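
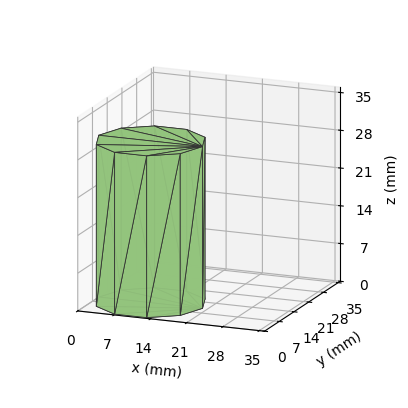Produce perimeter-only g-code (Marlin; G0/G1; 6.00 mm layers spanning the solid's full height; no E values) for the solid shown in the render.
Reading the render: the shape is a regular 10-sided prism (a cylinder approximated with 10 flat sides), circumscribed radius ≈ 10 mm, height ≈ 30 mm (dimensions read to the nearest mm from the axis ticks). For the g-code, the solid's height is divided into equal slices at the stated Δz and each level perimeter traced with G1 moves after a G0 lift.

; perimeter-only toolpath
G21 ; units = mm
G90 ; absolute positioning
G28 ; home
; layer 1
G0 Z6.00
G0 X20.00 Y10.00
G1 X18.09 Y15.88
G1 X13.09 Y19.51
G1 X6.91 Y19.51
G1 X1.91 Y15.88
G1 X0.00 Y10.00
G1 X1.91 Y4.12
G1 X6.91 Y0.49
G1 X13.09 Y0.49
G1 X18.09 Y4.12
G1 X20.00 Y10.00
; layer 2
G0 Z12.00
G0 X20.00 Y10.00
G1 X18.09 Y15.88
G1 X13.09 Y19.51
G1 X6.91 Y19.51
G1 X1.91 Y15.88
G1 X0.00 Y10.00
G1 X1.91 Y4.12
G1 X6.91 Y0.49
G1 X13.09 Y0.49
G1 X18.09 Y4.12
G1 X20.00 Y10.00
; layer 3
G0 Z18.00
G0 X20.00 Y10.00
G1 X18.09 Y15.88
G1 X13.09 Y19.51
G1 X6.91 Y19.51
G1 X1.91 Y15.88
G1 X0.00 Y10.00
G1 X1.91 Y4.12
G1 X6.91 Y0.49
G1 X13.09 Y0.49
G1 X18.09 Y4.12
G1 X20.00 Y10.00
; layer 4
G0 Z24.00
G0 X20.00 Y10.00
G1 X18.09 Y15.88
G1 X13.09 Y19.51
G1 X6.91 Y19.51
G1 X1.91 Y15.88
G1 X0.00 Y10.00
G1 X1.91 Y4.12
G1 X6.91 Y0.49
G1 X13.09 Y0.49
G1 X18.09 Y4.12
G1 X20.00 Y10.00
; layer 5
G0 Z30.00
G0 X20.00 Y10.00
G1 X18.09 Y15.88
G1 X13.09 Y19.51
G1 X6.91 Y19.51
G1 X1.91 Y15.88
G1 X0.00 Y10.00
G1 X1.91 Y4.12
G1 X6.91 Y0.49
G1 X13.09 Y0.49
G1 X18.09 Y4.12
G1 X20.00 Y10.00
M2 ; end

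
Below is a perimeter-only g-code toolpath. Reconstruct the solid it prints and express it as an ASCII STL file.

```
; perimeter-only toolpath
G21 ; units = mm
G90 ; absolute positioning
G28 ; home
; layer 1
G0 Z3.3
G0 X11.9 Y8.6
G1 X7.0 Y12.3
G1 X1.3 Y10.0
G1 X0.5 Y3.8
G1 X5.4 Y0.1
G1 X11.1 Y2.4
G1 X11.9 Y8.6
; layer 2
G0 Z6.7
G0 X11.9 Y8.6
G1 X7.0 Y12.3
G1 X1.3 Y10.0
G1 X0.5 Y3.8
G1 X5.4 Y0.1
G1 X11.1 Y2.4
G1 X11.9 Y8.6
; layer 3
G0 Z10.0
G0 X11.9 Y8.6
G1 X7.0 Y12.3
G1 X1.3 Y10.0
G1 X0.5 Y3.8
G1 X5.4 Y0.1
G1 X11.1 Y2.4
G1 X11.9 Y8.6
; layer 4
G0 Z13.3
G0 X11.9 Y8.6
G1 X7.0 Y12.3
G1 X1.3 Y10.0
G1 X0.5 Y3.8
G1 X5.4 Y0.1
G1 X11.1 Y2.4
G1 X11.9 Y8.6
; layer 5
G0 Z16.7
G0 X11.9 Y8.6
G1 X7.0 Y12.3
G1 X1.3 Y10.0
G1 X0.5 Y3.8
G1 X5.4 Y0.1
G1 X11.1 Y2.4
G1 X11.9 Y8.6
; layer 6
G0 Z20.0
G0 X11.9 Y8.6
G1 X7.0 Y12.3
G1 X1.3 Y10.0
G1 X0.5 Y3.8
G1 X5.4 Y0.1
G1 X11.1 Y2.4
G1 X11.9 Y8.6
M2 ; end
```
solid part
  facet normal 0.0000 0.0000 -1.0000
    outer loop
      vertex 1.3 10.0 0.0
      vertex 7.0 12.3 0.0
      vertex 11.9 8.6 0.0
    endloop
  endfacet
  facet normal 0.0000 0.0000 -1.0000
    outer loop
      vertex 0.5 3.8 0.0
      vertex 1.3 10.0 0.0
      vertex 11.9 8.6 0.0
    endloop
  endfacet
  facet normal 0.0000 0.0000 -1.0000
    outer loop
      vertex 5.4 0.1 0.0
      vertex 0.5 3.8 0.0
      vertex 11.9 8.6 0.0
    endloop
  endfacet
  facet normal 0.0000 0.0000 -1.0000
    outer loop
      vertex 11.1 2.4 0.0
      vertex 5.4 0.1 0.0
      vertex 11.9 8.6 0.0
    endloop
  endfacet
  facet normal 0.0000 0.0000 1.0000
    outer loop
      vertex 11.9 8.6 20.0
      vertex 7.0 12.3 20.0
      vertex 1.3 10.0 20.0
    endloop
  endfacet
  facet normal 0.0000 0.0000 1.0000
    outer loop
      vertex 11.9 8.6 20.0
      vertex 1.3 10.0 20.0
      vertex 0.5 3.8 20.0
    endloop
  endfacet
  facet normal 0.0000 0.0000 1.0000
    outer loop
      vertex 11.9 8.6 20.0
      vertex 0.5 3.8 20.0
      vertex 5.4 0.1 20.0
    endloop
  endfacet
  facet normal 0.0000 0.0000 1.0000
    outer loop
      vertex 11.9 8.6 20.0
      vertex 5.4 0.1 20.0
      vertex 11.1 2.4 20.0
    endloop
  endfacet
  facet normal 0.6026 0.7980 0.0000
    outer loop
      vertex 11.9 8.6 0.0
      vertex 7.0 12.3 0.0
      vertex 7.0 12.3 20.0
    endloop
  endfacet
  facet normal 0.6026 0.7980 0.0000
    outer loop
      vertex 11.9 8.6 0.0
      vertex 7.0 12.3 20.0
      vertex 11.9 8.6 20.0
    endloop
  endfacet
  facet normal -0.3742 0.9274 0.0000
    outer loop
      vertex 7.0 12.3 0.0
      vertex 1.3 10.0 0.0
      vertex 1.3 10.0 20.0
    endloop
  endfacet
  facet normal -0.3742 0.9274 0.0000
    outer loop
      vertex 7.0 12.3 0.0
      vertex 1.3 10.0 20.0
      vertex 7.0 12.3 20.0
    endloop
  endfacet
  facet normal -0.9918 0.1280 0.0000
    outer loop
      vertex 1.3 10.0 0.0
      vertex 0.5 3.8 0.0
      vertex 0.5 3.8 20.0
    endloop
  endfacet
  facet normal -0.9918 0.1280 0.0000
    outer loop
      vertex 1.3 10.0 0.0
      vertex 0.5 3.8 20.0
      vertex 1.3 10.0 20.0
    endloop
  endfacet
  facet normal -0.6026 -0.7980 0.0000
    outer loop
      vertex 0.5 3.8 0.0
      vertex 5.4 0.1 0.0
      vertex 5.4 0.1 20.0
    endloop
  endfacet
  facet normal -0.6026 -0.7980 0.0000
    outer loop
      vertex 0.5 3.8 0.0
      vertex 5.4 0.1 20.0
      vertex 0.5 3.8 20.0
    endloop
  endfacet
  facet normal 0.3742 -0.9274 0.0000
    outer loop
      vertex 5.4 0.1 0.0
      vertex 11.1 2.4 0.0
      vertex 11.1 2.4 20.0
    endloop
  endfacet
  facet normal 0.3742 -0.9274 0.0000
    outer loop
      vertex 5.4 0.1 0.0
      vertex 11.1 2.4 20.0
      vertex 5.4 0.1 20.0
    endloop
  endfacet
  facet normal 0.9918 -0.1280 0.0000
    outer loop
      vertex 11.1 2.4 0.0
      vertex 11.9 8.6 0.0
      vertex 11.9 8.6 20.0
    endloop
  endfacet
  facet normal 0.9918 -0.1280 0.0000
    outer loop
      vertex 11.1 2.4 0.0
      vertex 11.9 8.6 20.0
      vertex 11.1 2.4 20.0
    endloop
  endfacet
endsolid part

The G0 Z moves step by Δz≈3.3 mm. Every layer's G1 loop is the same polygon, so the solid is a straight extrusion of it from z=0 to z≈20. Closing with flat bottom and top caps and triangulating gives 20 facets — a regular 6-sided prism (a cylinder approximated with 6 flat sides), circumscribed radius ≈ 6.2 mm, height ≈ 20 mm.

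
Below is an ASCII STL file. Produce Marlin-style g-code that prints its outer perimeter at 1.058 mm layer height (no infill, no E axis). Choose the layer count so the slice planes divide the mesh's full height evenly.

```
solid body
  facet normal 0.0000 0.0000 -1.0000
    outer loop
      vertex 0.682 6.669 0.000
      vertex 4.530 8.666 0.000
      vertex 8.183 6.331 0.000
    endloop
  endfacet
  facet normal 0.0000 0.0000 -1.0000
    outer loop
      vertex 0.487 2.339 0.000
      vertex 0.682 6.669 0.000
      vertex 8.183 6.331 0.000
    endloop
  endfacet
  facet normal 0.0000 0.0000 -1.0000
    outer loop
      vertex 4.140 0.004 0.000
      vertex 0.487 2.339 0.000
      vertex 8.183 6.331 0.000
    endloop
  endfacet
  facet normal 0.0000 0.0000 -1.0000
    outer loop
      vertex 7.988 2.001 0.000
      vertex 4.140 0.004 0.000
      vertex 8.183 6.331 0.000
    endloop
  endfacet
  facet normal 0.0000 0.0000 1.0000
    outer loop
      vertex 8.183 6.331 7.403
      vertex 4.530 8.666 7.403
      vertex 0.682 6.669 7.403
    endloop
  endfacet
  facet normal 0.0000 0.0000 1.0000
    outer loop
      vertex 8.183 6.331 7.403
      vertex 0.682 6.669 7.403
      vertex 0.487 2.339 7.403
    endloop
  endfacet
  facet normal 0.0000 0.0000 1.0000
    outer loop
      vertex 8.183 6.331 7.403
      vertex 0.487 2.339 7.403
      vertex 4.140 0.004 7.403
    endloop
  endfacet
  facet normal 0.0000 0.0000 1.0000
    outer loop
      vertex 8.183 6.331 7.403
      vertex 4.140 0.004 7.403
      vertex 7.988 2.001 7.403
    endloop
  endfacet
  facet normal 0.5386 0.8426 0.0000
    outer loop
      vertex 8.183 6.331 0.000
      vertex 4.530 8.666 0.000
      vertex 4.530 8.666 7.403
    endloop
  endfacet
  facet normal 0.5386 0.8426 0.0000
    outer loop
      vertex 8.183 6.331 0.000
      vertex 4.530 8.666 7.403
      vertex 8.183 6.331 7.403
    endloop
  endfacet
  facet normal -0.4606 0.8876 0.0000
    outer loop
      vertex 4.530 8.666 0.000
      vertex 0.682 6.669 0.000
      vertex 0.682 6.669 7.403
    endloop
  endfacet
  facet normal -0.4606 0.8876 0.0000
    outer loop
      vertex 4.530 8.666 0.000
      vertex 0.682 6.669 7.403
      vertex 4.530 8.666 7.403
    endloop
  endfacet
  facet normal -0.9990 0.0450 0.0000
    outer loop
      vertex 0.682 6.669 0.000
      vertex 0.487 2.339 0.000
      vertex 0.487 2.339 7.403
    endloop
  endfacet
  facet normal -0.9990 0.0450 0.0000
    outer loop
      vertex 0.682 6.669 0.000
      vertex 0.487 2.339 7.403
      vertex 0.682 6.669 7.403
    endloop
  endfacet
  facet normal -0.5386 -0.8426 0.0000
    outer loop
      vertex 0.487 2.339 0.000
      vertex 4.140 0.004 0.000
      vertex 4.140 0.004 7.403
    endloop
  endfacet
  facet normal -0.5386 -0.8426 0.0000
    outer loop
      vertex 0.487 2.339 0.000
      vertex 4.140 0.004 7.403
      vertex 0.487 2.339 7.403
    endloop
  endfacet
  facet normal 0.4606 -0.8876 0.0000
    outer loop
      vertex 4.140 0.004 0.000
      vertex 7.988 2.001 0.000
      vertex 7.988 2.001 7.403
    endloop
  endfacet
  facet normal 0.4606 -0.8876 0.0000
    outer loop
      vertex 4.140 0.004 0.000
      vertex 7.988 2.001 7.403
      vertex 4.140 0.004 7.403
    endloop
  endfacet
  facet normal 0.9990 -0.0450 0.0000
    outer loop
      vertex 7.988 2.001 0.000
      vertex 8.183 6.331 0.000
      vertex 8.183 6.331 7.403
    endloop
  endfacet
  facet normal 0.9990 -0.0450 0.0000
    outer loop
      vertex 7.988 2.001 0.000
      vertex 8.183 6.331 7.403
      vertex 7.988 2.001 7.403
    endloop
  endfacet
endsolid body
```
; perimeter-only toolpath
G21 ; units = mm
G90 ; absolute positioning
G28 ; home
; layer 1
G0 Z1.058
G0 X8.183 Y6.331
G1 X4.530 Y8.666
G1 X0.682 Y6.669
G1 X0.487 Y2.339
G1 X4.140 Y0.004
G1 X7.988 Y2.001
G1 X8.183 Y6.331
; layer 2
G0 Z2.115
G0 X8.183 Y6.331
G1 X4.530 Y8.666
G1 X0.682 Y6.669
G1 X0.487 Y2.339
G1 X4.140 Y0.004
G1 X7.988 Y2.001
G1 X8.183 Y6.331
; layer 3
G0 Z3.173
G0 X8.183 Y6.331
G1 X4.530 Y8.666
G1 X0.682 Y6.669
G1 X0.487 Y2.339
G1 X4.140 Y0.004
G1 X7.988 Y2.001
G1 X8.183 Y6.331
; layer 4
G0 Z4.230
G0 X8.183 Y6.331
G1 X4.530 Y8.666
G1 X0.682 Y6.669
G1 X0.487 Y2.339
G1 X4.140 Y0.004
G1 X7.988 Y2.001
G1 X8.183 Y6.331
; layer 5
G0 Z5.288
G0 X8.183 Y6.331
G1 X4.530 Y8.666
G1 X0.682 Y6.669
G1 X0.487 Y2.339
G1 X4.140 Y0.004
G1 X7.988 Y2.001
G1 X8.183 Y6.331
; layer 6
G0 Z6.345
G0 X8.183 Y6.331
G1 X4.530 Y8.666
G1 X0.682 Y6.669
G1 X0.487 Y2.339
G1 X4.140 Y0.004
G1 X7.988 Y2.001
G1 X8.183 Y6.331
; layer 7
G0 Z7.403
G0 X8.183 Y6.331
G1 X4.530 Y8.666
G1 X0.682 Y6.669
G1 X0.487 Y2.339
G1 X4.140 Y0.004
G1 X7.988 Y2.001
G1 X8.183 Y6.331
M2 ; end

The solid is a regular 6-sided prism (a cylinder approximated with 6 flat sides), circumscribed radius ≈ 4.33 mm, height ≈ 7.4 mm. Slicing at Δz = 1.058 mm — 7 equal slices spanning the solid's height, so layer i sits at z = i·h/7 — gives 7 non-empty perimeters. Each is a 6-segment closed polygon; G0 lifts to the layer z and rapids to the start vertex, then G1 traces the edges.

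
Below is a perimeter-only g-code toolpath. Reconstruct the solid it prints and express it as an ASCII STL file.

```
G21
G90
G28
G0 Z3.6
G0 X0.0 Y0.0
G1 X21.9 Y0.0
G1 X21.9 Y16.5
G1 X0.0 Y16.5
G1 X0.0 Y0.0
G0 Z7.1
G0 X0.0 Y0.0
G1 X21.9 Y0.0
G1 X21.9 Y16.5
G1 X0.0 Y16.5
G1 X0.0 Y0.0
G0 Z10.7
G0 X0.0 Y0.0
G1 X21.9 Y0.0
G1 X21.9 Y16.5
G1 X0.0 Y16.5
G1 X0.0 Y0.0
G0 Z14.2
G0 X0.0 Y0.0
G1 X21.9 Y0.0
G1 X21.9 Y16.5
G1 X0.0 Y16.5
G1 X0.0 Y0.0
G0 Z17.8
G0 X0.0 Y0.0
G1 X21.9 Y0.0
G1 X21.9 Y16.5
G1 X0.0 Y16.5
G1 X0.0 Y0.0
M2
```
solid part
  facet normal 0.0000 0.0000 -1.0000
    outer loop
      vertex 21.9 16.5 0.0
      vertex 21.9 0.0 0.0
      vertex 0.0 0.0 0.0
    endloop
  endfacet
  facet normal 0.0000 0.0000 -1.0000
    outer loop
      vertex 0.0 16.5 0.0
      vertex 21.9 16.5 0.0
      vertex 0.0 0.0 0.0
    endloop
  endfacet
  facet normal 0.0000 0.0000 1.0000
    outer loop
      vertex 0.0 0.0 17.8
      vertex 21.9 0.0 17.8
      vertex 21.9 16.5 17.8
    endloop
  endfacet
  facet normal 0.0000 0.0000 1.0000
    outer loop
      vertex 0.0 0.0 17.8
      vertex 21.9 16.5 17.8
      vertex 0.0 16.5 17.8
    endloop
  endfacet
  facet normal 0.0000 -1.0000 0.0000
    outer loop
      vertex 0.0 0.0 0.0
      vertex 21.9 0.0 0.0
      vertex 21.9 0.0 17.8
    endloop
  endfacet
  facet normal 0.0000 -1.0000 0.0000
    outer loop
      vertex 0.0 0.0 0.0
      vertex 21.9 0.0 17.8
      vertex 0.0 0.0 17.8
    endloop
  endfacet
  facet normal 0.0000 1.0000 0.0000
    outer loop
      vertex 21.9 16.5 17.8
      vertex 21.9 16.5 0.0
      vertex 0.0 16.5 0.0
    endloop
  endfacet
  facet normal 0.0000 1.0000 0.0000
    outer loop
      vertex 0.0 16.5 17.8
      vertex 21.9 16.5 17.8
      vertex 0.0 16.5 0.0
    endloop
  endfacet
  facet normal -1.0000 0.0000 0.0000
    outer loop
      vertex 0.0 16.5 17.8
      vertex 0.0 16.5 0.0
      vertex 0.0 0.0 0.0
    endloop
  endfacet
  facet normal -1.0000 0.0000 0.0000
    outer loop
      vertex 0.0 0.0 17.8
      vertex 0.0 16.5 17.8
      vertex 0.0 0.0 0.0
    endloop
  endfacet
  facet normal 1.0000 0.0000 0.0000
    outer loop
      vertex 21.9 0.0 0.0
      vertex 21.9 16.5 0.0
      vertex 21.9 16.5 17.8
    endloop
  endfacet
  facet normal 1.0000 0.0000 0.0000
    outer loop
      vertex 21.9 0.0 0.0
      vertex 21.9 16.5 17.8
      vertex 21.9 0.0 17.8
    endloop
  endfacet
endsolid part

The G0 Z moves step by Δz≈3.6 mm. Every layer's G1 loop is the same polygon, so the solid is a straight extrusion of it from z=0 to z≈17.8. Closing with flat bottom and top caps and triangulating gives 12 facets — a rectangular box, roughly 21.9 × 16.5 mm footprint and 17.8 mm tall.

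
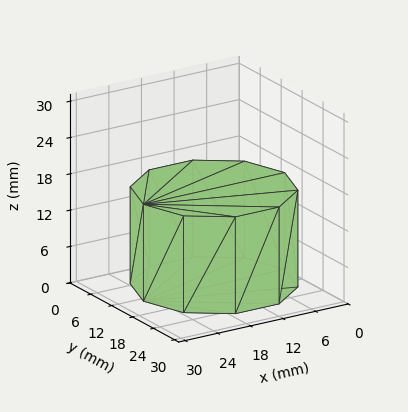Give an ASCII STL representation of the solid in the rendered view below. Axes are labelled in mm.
Reading the render: the shape is a regular 10-sided prism (a cylinder approximated with 10 flat sides), circumscribed radius ≈ 13 mm, height ≈ 16 mm (dimensions read to the nearest mm from the axis ticks). For the STL, each face is triangulated and given an outward normal.

solid part
  facet normal 0.0000 0.0000 -1.0000
    outer loop
      vertex 17.02 25.36 0.00
      vertex 23.52 20.64 0.00
      vertex 26.00 13.00 0.00
    endloop
  endfacet
  facet normal 0.0000 0.0000 -1.0000
    outer loop
      vertex 8.98 25.36 0.00
      vertex 17.02 25.36 0.00
      vertex 26.00 13.00 0.00
    endloop
  endfacet
  facet normal 0.0000 0.0000 -1.0000
    outer loop
      vertex 2.48 20.64 0.00
      vertex 8.98 25.36 0.00
      vertex 26.00 13.00 0.00
    endloop
  endfacet
  facet normal 0.0000 0.0000 -1.0000
    outer loop
      vertex 0.00 13.00 0.00
      vertex 2.48 20.64 0.00
      vertex 26.00 13.00 0.00
    endloop
  endfacet
  facet normal 0.0000 0.0000 -1.0000
    outer loop
      vertex 2.48 5.36 0.00
      vertex 0.00 13.00 0.00
      vertex 26.00 13.00 0.00
    endloop
  endfacet
  facet normal 0.0000 0.0000 -1.0000
    outer loop
      vertex 8.98 0.64 0.00
      vertex 2.48 5.36 0.00
      vertex 26.00 13.00 0.00
    endloop
  endfacet
  facet normal 0.0000 0.0000 -1.0000
    outer loop
      vertex 17.02 0.64 0.00
      vertex 8.98 0.64 0.00
      vertex 26.00 13.00 0.00
    endloop
  endfacet
  facet normal 0.0000 0.0000 -1.0000
    outer loop
      vertex 23.52 5.36 0.00
      vertex 17.02 0.64 0.00
      vertex 26.00 13.00 0.00
    endloop
  endfacet
  facet normal 0.0000 0.0000 1.0000
    outer loop
      vertex 26.00 13.00 16.00
      vertex 23.52 20.64 16.00
      vertex 17.02 25.36 16.00
    endloop
  endfacet
  facet normal 0.0000 0.0000 1.0000
    outer loop
      vertex 26.00 13.00 16.00
      vertex 17.02 25.36 16.00
      vertex 8.98 25.36 16.00
    endloop
  endfacet
  facet normal 0.0000 0.0000 1.0000
    outer loop
      vertex 26.00 13.00 16.00
      vertex 8.98 25.36 16.00
      vertex 2.48 20.64 16.00
    endloop
  endfacet
  facet normal 0.0000 0.0000 1.0000
    outer loop
      vertex 26.00 13.00 16.00
      vertex 2.48 20.64 16.00
      vertex 0.00 13.00 16.00
    endloop
  endfacet
  facet normal 0.0000 0.0000 1.0000
    outer loop
      vertex 26.00 13.00 16.00
      vertex 0.00 13.00 16.00
      vertex 2.48 5.36 16.00
    endloop
  endfacet
  facet normal 0.0000 0.0000 1.0000
    outer loop
      vertex 26.00 13.00 16.00
      vertex 2.48 5.36 16.00
      vertex 8.98 0.64 16.00
    endloop
  endfacet
  facet normal 0.0000 0.0000 1.0000
    outer loop
      vertex 26.00 13.00 16.00
      vertex 8.98 0.64 16.00
      vertex 17.02 0.64 16.00
    endloop
  endfacet
  facet normal 0.0000 0.0000 1.0000
    outer loop
      vertex 26.00 13.00 16.00
      vertex 17.02 0.64 16.00
      vertex 23.52 5.36 16.00
    endloop
  endfacet
  facet normal 0.9511 0.3087 0.0000
    outer loop
      vertex 26.00 13.00 0.00
      vertex 23.52 20.64 0.00
      vertex 23.52 20.64 16.00
    endloop
  endfacet
  facet normal 0.9511 0.3087 0.0000
    outer loop
      vertex 26.00 13.00 0.00
      vertex 23.52 20.64 16.00
      vertex 26.00 13.00 16.00
    endloop
  endfacet
  facet normal 0.5876 0.8092 0.0000
    outer loop
      vertex 23.52 20.64 0.00
      vertex 17.02 25.36 0.00
      vertex 17.02 25.36 16.00
    endloop
  endfacet
  facet normal 0.5876 0.8092 0.0000
    outer loop
      vertex 23.52 20.64 0.00
      vertex 17.02 25.36 16.00
      vertex 23.52 20.64 16.00
    endloop
  endfacet
  facet normal 0.0000 1.0000 0.0000
    outer loop
      vertex 17.02 25.36 0.00
      vertex 8.98 25.36 0.00
      vertex 8.98 25.36 16.00
    endloop
  endfacet
  facet normal 0.0000 1.0000 0.0000
    outer loop
      vertex 17.02 25.36 0.00
      vertex 8.98 25.36 16.00
      vertex 17.02 25.36 16.00
    endloop
  endfacet
  facet normal -0.5876 0.8092 0.0000
    outer loop
      vertex 8.98 25.36 0.00
      vertex 2.48 20.64 0.00
      vertex 2.48 20.64 16.00
    endloop
  endfacet
  facet normal -0.5876 0.8092 0.0000
    outer loop
      vertex 8.98 25.36 0.00
      vertex 2.48 20.64 16.00
      vertex 8.98 25.36 16.00
    endloop
  endfacet
  facet normal -0.9511 0.3087 0.0000
    outer loop
      vertex 2.48 20.64 0.00
      vertex 0.00 13.00 0.00
      vertex 0.00 13.00 16.00
    endloop
  endfacet
  facet normal -0.9511 0.3087 0.0000
    outer loop
      vertex 2.48 20.64 0.00
      vertex 0.00 13.00 16.00
      vertex 2.48 20.64 16.00
    endloop
  endfacet
  facet normal -0.9511 -0.3087 0.0000
    outer loop
      vertex 0.00 13.00 0.00
      vertex 2.48 5.36 0.00
      vertex 2.48 5.36 16.00
    endloop
  endfacet
  facet normal -0.9511 -0.3087 0.0000
    outer loop
      vertex 0.00 13.00 0.00
      vertex 2.48 5.36 16.00
      vertex 0.00 13.00 16.00
    endloop
  endfacet
  facet normal -0.5876 -0.8092 0.0000
    outer loop
      vertex 2.48 5.36 0.00
      vertex 8.98 0.64 0.00
      vertex 8.98 0.64 16.00
    endloop
  endfacet
  facet normal -0.5876 -0.8092 0.0000
    outer loop
      vertex 2.48 5.36 0.00
      vertex 8.98 0.64 16.00
      vertex 2.48 5.36 16.00
    endloop
  endfacet
  facet normal 0.0000 -1.0000 0.0000
    outer loop
      vertex 8.98 0.64 0.00
      vertex 17.02 0.64 0.00
      vertex 17.02 0.64 16.00
    endloop
  endfacet
  facet normal 0.0000 -1.0000 0.0000
    outer loop
      vertex 8.98 0.64 0.00
      vertex 17.02 0.64 16.00
      vertex 8.98 0.64 16.00
    endloop
  endfacet
  facet normal 0.5876 -0.8092 0.0000
    outer loop
      vertex 17.02 0.64 0.00
      vertex 23.52 5.36 0.00
      vertex 23.52 5.36 16.00
    endloop
  endfacet
  facet normal 0.5876 -0.8092 0.0000
    outer loop
      vertex 17.02 0.64 0.00
      vertex 23.52 5.36 16.00
      vertex 17.02 0.64 16.00
    endloop
  endfacet
  facet normal 0.9511 -0.3087 0.0000
    outer loop
      vertex 23.52 5.36 0.00
      vertex 26.00 13.00 0.00
      vertex 26.00 13.00 16.00
    endloop
  endfacet
  facet normal 0.9511 -0.3087 0.0000
    outer loop
      vertex 23.52 5.36 0.00
      vertex 26.00 13.00 16.00
      vertex 23.52 5.36 16.00
    endloop
  endfacet
endsolid part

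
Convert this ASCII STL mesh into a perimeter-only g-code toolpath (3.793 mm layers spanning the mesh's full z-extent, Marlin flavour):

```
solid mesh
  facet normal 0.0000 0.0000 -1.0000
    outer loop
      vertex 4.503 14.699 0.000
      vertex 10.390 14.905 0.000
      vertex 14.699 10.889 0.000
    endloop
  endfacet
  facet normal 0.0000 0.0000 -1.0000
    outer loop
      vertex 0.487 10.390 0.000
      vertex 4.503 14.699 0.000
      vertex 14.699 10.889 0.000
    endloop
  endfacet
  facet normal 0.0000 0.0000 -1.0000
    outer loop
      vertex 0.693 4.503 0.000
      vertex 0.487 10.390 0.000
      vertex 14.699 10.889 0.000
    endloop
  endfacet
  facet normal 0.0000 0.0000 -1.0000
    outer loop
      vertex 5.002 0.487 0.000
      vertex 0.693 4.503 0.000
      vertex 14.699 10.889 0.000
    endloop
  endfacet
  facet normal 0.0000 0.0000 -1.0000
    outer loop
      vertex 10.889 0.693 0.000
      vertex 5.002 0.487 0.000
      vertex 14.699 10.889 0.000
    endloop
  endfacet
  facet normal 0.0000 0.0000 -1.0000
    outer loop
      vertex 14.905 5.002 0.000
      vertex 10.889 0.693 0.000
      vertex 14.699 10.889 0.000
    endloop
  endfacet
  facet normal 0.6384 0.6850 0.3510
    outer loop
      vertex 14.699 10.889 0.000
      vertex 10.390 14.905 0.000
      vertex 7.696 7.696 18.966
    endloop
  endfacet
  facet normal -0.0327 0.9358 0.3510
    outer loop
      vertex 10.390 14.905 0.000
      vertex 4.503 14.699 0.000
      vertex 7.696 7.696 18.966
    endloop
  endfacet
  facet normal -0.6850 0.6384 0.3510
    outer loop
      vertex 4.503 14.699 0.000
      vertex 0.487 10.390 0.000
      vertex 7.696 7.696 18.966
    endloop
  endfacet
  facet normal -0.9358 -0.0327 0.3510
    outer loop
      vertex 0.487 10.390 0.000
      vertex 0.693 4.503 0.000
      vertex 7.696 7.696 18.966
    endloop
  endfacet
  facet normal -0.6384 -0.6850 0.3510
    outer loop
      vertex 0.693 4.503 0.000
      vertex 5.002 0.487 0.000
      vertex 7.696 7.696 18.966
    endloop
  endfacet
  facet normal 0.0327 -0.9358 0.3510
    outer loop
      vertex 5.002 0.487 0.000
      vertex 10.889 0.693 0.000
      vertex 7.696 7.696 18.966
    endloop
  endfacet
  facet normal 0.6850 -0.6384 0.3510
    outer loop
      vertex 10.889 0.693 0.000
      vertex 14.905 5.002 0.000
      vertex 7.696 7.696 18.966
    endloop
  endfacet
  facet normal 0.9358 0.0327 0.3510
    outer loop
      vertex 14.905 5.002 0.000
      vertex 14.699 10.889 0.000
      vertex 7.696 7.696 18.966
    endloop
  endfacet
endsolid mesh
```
; perimeter-only toolpath
G21 ; units = mm
G90 ; absolute positioning
G28 ; home
; layer 1
G0 Z3.793
G0 X13.298 Y10.250
G1 X9.851 Y13.463
G1 X5.142 Y13.298
G1 X1.929 Y9.851
G1 X2.094 Y5.142
G1 X5.541 Y1.929
G1 X10.250 Y2.094
G1 X13.463 Y5.541
G1 X13.298 Y10.250
; layer 2
G0 Z7.586
G0 X11.898 Y9.612
G1 X9.312 Y12.021
G1 X5.780 Y11.898
G1 X3.371 Y9.312
G1 X3.494 Y5.780
G1 X6.080 Y3.371
G1 X9.612 Y3.494
G1 X12.021 Y6.080
G1 X11.898 Y9.612
; layer 3
G0 Z11.380
G0 X10.497 Y8.973
G1 X8.774 Y10.580
G1 X6.419 Y10.497
G1 X4.812 Y8.774
G1 X4.895 Y6.419
G1 X6.618 Y4.812
G1 X8.973 Y4.895
G1 X10.580 Y6.618
G1 X10.497 Y8.973
; layer 4
G0 Z15.173
G0 X9.097 Y8.335
G1 X8.235 Y9.138
G1 X7.057 Y9.097
G1 X6.254 Y8.235
G1 X6.295 Y7.057
G1 X7.157 Y6.254
G1 X8.335 Y6.295
G1 X9.138 Y7.157
G1 X9.097 Y8.335
M2 ; end

The solid is a regular 8-sided pyramid, base circumscribed radius ≈ 7.7 mm, apex at z ≈ 19 mm. Slicing at Δz = 3.793 mm — 5 equal slices spanning the solid's height, so layer i sits at z = i·h/5 — gives 4 non-empty perimeters. Each is a 8-segment closed polygon; G0 lifts to the layer z and rapids to the start vertex, then G1 traces the edges. The cross-section shrinks linearly with z (the slice at the apex is degenerate and omitted).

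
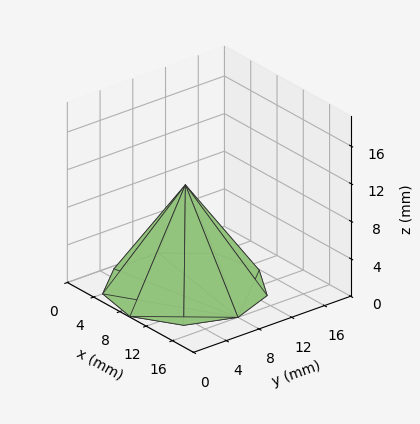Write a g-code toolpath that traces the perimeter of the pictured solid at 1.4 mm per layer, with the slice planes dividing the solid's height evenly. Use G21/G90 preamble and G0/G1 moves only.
Reading the render: the shape is a regular 9-sided pyramid, base circumscribed radius ≈ 8 mm, apex at z ≈ 11 mm (dimensions read to the nearest mm from the axis ticks). For the g-code, the solid's height is divided into equal slices at the stated Δz and each level perimeter traced with G1 moves after a G0 lift.

; perimeter-only toolpath
G21 ; units = mm
G90 ; absolute positioning
G28 ; home
; layer 1
G0 Z1.4
G0 X15.0 Y8.0
G1 X13.3 Y12.5
G1 X9.2 Y14.9
G1 X4.5 Y14.0
G1 X1.4 Y10.4
G1 X1.4 Y5.6
G1 X4.5 Y2.0
G1 X9.2 Y1.1
G1 X13.3 Y3.5
G1 X15.0 Y8.0
; layer 2
G0 Z2.8
G0 X14.0 Y8.0
G1 X12.6 Y11.8
G1 X9.1 Y13.9
G1 X5.0 Y13.2
G1 X2.4 Y10.0
G1 X2.4 Y6.0
G1 X5.0 Y2.8
G1 X9.1 Y2.1
G1 X12.6 Y4.2
G1 X14.0 Y8.0
; layer 3
G0 Z4.1
G0 X13.0 Y8.0
G1 X11.8 Y11.2
G1 X8.9 Y12.9
G1 X5.5 Y12.3
G1 X3.3 Y9.7
G1 X3.3 Y6.3
G1 X5.5 Y3.7
G1 X8.9 Y3.1
G1 X11.8 Y4.8
G1 X13.0 Y8.0
; layer 4
G0 Z5.5
G0 X12.0 Y8.0
G1 X11.1 Y10.6
G1 X8.7 Y11.9
G1 X6.0 Y11.4
G1 X4.2 Y9.3
G1 X4.2 Y6.7
G1 X6.0 Y4.5
G1 X8.7 Y4.0
G1 X11.1 Y5.5
G1 X12.0 Y8.0
; layer 5
G0 Z6.9
G0 X11.0 Y8.0
G1 X10.3 Y9.9
G1 X8.5 Y11.0
G1 X6.5 Y10.6
G1 X5.2 Y9.0
G1 X5.2 Y7.0
G1 X6.5 Y5.4
G1 X8.5 Y5.0
G1 X10.3 Y6.1
G1 X11.0 Y8.0
; layer 6
G0 Z8.2
G0 X10.0 Y8.0
G1 X9.5 Y9.3
G1 X8.3 Y10.0
G1 X7.0 Y9.7
G1 X6.1 Y8.7
G1 X6.1 Y7.3
G1 X7.0 Y6.3
G1 X8.3 Y6.0
G1 X9.5 Y6.7
G1 X10.0 Y8.0
; layer 7
G0 Z9.6
G0 X9.0 Y8.0
G1 X8.8 Y8.6
G1 X8.2 Y9.0
G1 X7.5 Y8.9
G1 X7.1 Y8.3
G1 X7.1 Y7.7
G1 X7.5 Y7.1
G1 X8.2 Y7.0
G1 X8.8 Y7.4
G1 X9.0 Y8.0
M2 ; end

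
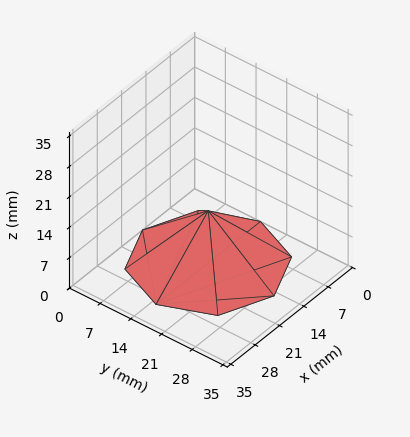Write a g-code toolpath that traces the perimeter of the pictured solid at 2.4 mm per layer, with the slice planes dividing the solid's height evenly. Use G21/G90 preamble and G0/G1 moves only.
Reading the render: the shape is a regular 8-sided pyramid, base circumscribed radius ≈ 15 mm, apex at z ≈ 12 mm (dimensions read to the nearest mm from the axis ticks). For the g-code, the solid's height is divided into equal slices at the stated Δz and each level perimeter traced with G1 moves after a G0 lift.

; perimeter-only toolpath
G21 ; units = mm
G90 ; absolute positioning
G28 ; home
; layer 1
G0 Z2.4
G0 X27.0 Y15.0
G1 X23.5 Y23.5
G1 X15.0 Y27.0
G1 X6.5 Y23.5
G1 X3.0 Y15.0
G1 X6.5 Y6.5
G1 X15.0 Y3.0
G1 X23.5 Y6.5
G1 X27.0 Y15.0
; layer 2
G0 Z4.8
G0 X24.0 Y15.0
G1 X21.4 Y21.4
G1 X15.0 Y24.0
G1 X8.6 Y21.4
G1 X6.0 Y15.0
G1 X8.6 Y8.6
G1 X15.0 Y6.0
G1 X21.4 Y8.6
G1 X24.0 Y15.0
; layer 3
G0 Z7.2
G0 X21.0 Y15.0
G1 X19.2 Y19.2
G1 X15.0 Y21.0
G1 X10.8 Y19.2
G1 X9.0 Y15.0
G1 X10.8 Y10.8
G1 X15.0 Y9.0
G1 X19.2 Y10.8
G1 X21.0 Y15.0
; layer 4
G0 Z9.6
G0 X18.0 Y15.0
G1 X17.1 Y17.1
G1 X15.0 Y18.0
G1 X12.9 Y17.1
G1 X12.0 Y15.0
G1 X12.9 Y12.9
G1 X15.0 Y12.0
G1 X17.1 Y12.9
G1 X18.0 Y15.0
M2 ; end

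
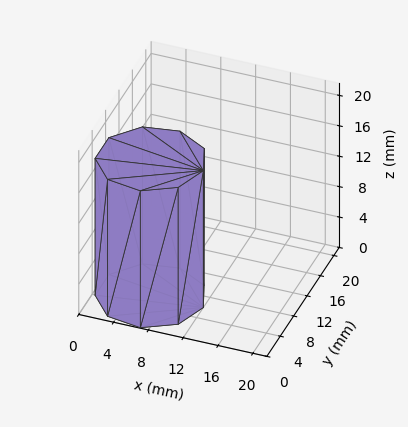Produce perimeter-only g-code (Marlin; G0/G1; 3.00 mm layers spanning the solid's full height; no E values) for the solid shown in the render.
Reading the render: the shape is a regular 9-sided prism (a cylinder approximated with 9 flat sides), circumscribed radius ≈ 6 mm, height ≈ 18 mm (dimensions read to the nearest mm from the axis ticks). For the g-code, the solid's height is divided into equal slices at the stated Δz and each level perimeter traced with G1 moves after a G0 lift.

; perimeter-only toolpath
G21 ; units = mm
G90 ; absolute positioning
G28 ; home
; layer 1
G0 Z3.00
G0 X12.00 Y6.00
G1 X10.60 Y9.86
G1 X7.04 Y11.91
G1 X3.00 Y11.20
G1 X0.36 Y8.05
G1 X0.36 Y3.95
G1 X3.00 Y0.80
G1 X7.04 Y0.09
G1 X10.60 Y2.14
G1 X12.00 Y6.00
; layer 2
G0 Z6.00
G0 X12.00 Y6.00
G1 X10.60 Y9.86
G1 X7.04 Y11.91
G1 X3.00 Y11.20
G1 X0.36 Y8.05
G1 X0.36 Y3.95
G1 X3.00 Y0.80
G1 X7.04 Y0.09
G1 X10.60 Y2.14
G1 X12.00 Y6.00
; layer 3
G0 Z9.00
G0 X12.00 Y6.00
G1 X10.60 Y9.86
G1 X7.04 Y11.91
G1 X3.00 Y11.20
G1 X0.36 Y8.05
G1 X0.36 Y3.95
G1 X3.00 Y0.80
G1 X7.04 Y0.09
G1 X10.60 Y2.14
G1 X12.00 Y6.00
; layer 4
G0 Z12.00
G0 X12.00 Y6.00
G1 X10.60 Y9.86
G1 X7.04 Y11.91
G1 X3.00 Y11.20
G1 X0.36 Y8.05
G1 X0.36 Y3.95
G1 X3.00 Y0.80
G1 X7.04 Y0.09
G1 X10.60 Y2.14
G1 X12.00 Y6.00
; layer 5
G0 Z15.00
G0 X12.00 Y6.00
G1 X10.60 Y9.86
G1 X7.04 Y11.91
G1 X3.00 Y11.20
G1 X0.36 Y8.05
G1 X0.36 Y3.95
G1 X3.00 Y0.80
G1 X7.04 Y0.09
G1 X10.60 Y2.14
G1 X12.00 Y6.00
; layer 6
G0 Z18.00
G0 X12.00 Y6.00
G1 X10.60 Y9.86
G1 X7.04 Y11.91
G1 X3.00 Y11.20
G1 X0.36 Y8.05
G1 X0.36 Y3.95
G1 X3.00 Y0.80
G1 X7.04 Y0.09
G1 X10.60 Y2.14
G1 X12.00 Y6.00
M2 ; end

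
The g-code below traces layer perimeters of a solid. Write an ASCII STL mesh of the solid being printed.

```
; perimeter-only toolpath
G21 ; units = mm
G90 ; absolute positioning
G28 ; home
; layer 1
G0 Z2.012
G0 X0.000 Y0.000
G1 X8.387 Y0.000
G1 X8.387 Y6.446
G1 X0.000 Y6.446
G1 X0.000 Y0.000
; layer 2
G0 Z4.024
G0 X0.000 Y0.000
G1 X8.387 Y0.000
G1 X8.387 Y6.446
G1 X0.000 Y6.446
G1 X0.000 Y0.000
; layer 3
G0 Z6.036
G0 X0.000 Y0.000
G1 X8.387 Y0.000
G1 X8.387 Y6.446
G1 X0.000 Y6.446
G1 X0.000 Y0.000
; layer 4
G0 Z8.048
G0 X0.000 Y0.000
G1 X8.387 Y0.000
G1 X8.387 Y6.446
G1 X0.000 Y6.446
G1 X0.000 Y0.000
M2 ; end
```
solid part
  facet normal 0.0000 0.0000 -1.0000
    outer loop
      vertex 8.387 6.446 0.000
      vertex 8.387 0.000 0.000
      vertex 0.000 0.000 0.000
    endloop
  endfacet
  facet normal 0.0000 0.0000 -1.0000
    outer loop
      vertex 0.000 6.446 0.000
      vertex 8.387 6.446 0.000
      vertex 0.000 0.000 0.000
    endloop
  endfacet
  facet normal 0.0000 0.0000 1.0000
    outer loop
      vertex 0.000 0.000 8.048
      vertex 8.387 0.000 8.048
      vertex 8.387 6.446 8.048
    endloop
  endfacet
  facet normal 0.0000 0.0000 1.0000
    outer loop
      vertex 0.000 0.000 8.048
      vertex 8.387 6.446 8.048
      vertex 0.000 6.446 8.048
    endloop
  endfacet
  facet normal 0.0000 -1.0000 0.0000
    outer loop
      vertex 0.000 0.000 0.000
      vertex 8.387 0.000 0.000
      vertex 8.387 0.000 8.048
    endloop
  endfacet
  facet normal 0.0000 -1.0000 0.0000
    outer loop
      vertex 0.000 0.000 0.000
      vertex 8.387 0.000 8.048
      vertex 0.000 0.000 8.048
    endloop
  endfacet
  facet normal 0.0000 1.0000 0.0000
    outer loop
      vertex 8.387 6.446 8.048
      vertex 8.387 6.446 0.000
      vertex 0.000 6.446 0.000
    endloop
  endfacet
  facet normal 0.0000 1.0000 0.0000
    outer loop
      vertex 0.000 6.446 8.048
      vertex 8.387 6.446 8.048
      vertex 0.000 6.446 0.000
    endloop
  endfacet
  facet normal -1.0000 0.0000 0.0000
    outer loop
      vertex 0.000 6.446 8.048
      vertex 0.000 6.446 0.000
      vertex 0.000 0.000 0.000
    endloop
  endfacet
  facet normal -1.0000 0.0000 0.0000
    outer loop
      vertex 0.000 0.000 8.048
      vertex 0.000 6.446 8.048
      vertex 0.000 0.000 0.000
    endloop
  endfacet
  facet normal 1.0000 0.0000 0.0000
    outer loop
      vertex 8.387 0.000 0.000
      vertex 8.387 6.446 0.000
      vertex 8.387 6.446 8.048
    endloop
  endfacet
  facet normal 1.0000 0.0000 0.0000
    outer loop
      vertex 8.387 0.000 0.000
      vertex 8.387 6.446 8.048
      vertex 8.387 0.000 8.048
    endloop
  endfacet
endsolid part

The G0 Z moves step by Δz≈2.012 mm. Every layer's G1 loop is the same polygon, so the solid is a straight extrusion of it from z=0 to z≈8.05. Closing with flat bottom and top caps and triangulating gives 12 facets — a rectangular box, roughly 8.39 × 6.45 mm footprint and 8.05 mm tall.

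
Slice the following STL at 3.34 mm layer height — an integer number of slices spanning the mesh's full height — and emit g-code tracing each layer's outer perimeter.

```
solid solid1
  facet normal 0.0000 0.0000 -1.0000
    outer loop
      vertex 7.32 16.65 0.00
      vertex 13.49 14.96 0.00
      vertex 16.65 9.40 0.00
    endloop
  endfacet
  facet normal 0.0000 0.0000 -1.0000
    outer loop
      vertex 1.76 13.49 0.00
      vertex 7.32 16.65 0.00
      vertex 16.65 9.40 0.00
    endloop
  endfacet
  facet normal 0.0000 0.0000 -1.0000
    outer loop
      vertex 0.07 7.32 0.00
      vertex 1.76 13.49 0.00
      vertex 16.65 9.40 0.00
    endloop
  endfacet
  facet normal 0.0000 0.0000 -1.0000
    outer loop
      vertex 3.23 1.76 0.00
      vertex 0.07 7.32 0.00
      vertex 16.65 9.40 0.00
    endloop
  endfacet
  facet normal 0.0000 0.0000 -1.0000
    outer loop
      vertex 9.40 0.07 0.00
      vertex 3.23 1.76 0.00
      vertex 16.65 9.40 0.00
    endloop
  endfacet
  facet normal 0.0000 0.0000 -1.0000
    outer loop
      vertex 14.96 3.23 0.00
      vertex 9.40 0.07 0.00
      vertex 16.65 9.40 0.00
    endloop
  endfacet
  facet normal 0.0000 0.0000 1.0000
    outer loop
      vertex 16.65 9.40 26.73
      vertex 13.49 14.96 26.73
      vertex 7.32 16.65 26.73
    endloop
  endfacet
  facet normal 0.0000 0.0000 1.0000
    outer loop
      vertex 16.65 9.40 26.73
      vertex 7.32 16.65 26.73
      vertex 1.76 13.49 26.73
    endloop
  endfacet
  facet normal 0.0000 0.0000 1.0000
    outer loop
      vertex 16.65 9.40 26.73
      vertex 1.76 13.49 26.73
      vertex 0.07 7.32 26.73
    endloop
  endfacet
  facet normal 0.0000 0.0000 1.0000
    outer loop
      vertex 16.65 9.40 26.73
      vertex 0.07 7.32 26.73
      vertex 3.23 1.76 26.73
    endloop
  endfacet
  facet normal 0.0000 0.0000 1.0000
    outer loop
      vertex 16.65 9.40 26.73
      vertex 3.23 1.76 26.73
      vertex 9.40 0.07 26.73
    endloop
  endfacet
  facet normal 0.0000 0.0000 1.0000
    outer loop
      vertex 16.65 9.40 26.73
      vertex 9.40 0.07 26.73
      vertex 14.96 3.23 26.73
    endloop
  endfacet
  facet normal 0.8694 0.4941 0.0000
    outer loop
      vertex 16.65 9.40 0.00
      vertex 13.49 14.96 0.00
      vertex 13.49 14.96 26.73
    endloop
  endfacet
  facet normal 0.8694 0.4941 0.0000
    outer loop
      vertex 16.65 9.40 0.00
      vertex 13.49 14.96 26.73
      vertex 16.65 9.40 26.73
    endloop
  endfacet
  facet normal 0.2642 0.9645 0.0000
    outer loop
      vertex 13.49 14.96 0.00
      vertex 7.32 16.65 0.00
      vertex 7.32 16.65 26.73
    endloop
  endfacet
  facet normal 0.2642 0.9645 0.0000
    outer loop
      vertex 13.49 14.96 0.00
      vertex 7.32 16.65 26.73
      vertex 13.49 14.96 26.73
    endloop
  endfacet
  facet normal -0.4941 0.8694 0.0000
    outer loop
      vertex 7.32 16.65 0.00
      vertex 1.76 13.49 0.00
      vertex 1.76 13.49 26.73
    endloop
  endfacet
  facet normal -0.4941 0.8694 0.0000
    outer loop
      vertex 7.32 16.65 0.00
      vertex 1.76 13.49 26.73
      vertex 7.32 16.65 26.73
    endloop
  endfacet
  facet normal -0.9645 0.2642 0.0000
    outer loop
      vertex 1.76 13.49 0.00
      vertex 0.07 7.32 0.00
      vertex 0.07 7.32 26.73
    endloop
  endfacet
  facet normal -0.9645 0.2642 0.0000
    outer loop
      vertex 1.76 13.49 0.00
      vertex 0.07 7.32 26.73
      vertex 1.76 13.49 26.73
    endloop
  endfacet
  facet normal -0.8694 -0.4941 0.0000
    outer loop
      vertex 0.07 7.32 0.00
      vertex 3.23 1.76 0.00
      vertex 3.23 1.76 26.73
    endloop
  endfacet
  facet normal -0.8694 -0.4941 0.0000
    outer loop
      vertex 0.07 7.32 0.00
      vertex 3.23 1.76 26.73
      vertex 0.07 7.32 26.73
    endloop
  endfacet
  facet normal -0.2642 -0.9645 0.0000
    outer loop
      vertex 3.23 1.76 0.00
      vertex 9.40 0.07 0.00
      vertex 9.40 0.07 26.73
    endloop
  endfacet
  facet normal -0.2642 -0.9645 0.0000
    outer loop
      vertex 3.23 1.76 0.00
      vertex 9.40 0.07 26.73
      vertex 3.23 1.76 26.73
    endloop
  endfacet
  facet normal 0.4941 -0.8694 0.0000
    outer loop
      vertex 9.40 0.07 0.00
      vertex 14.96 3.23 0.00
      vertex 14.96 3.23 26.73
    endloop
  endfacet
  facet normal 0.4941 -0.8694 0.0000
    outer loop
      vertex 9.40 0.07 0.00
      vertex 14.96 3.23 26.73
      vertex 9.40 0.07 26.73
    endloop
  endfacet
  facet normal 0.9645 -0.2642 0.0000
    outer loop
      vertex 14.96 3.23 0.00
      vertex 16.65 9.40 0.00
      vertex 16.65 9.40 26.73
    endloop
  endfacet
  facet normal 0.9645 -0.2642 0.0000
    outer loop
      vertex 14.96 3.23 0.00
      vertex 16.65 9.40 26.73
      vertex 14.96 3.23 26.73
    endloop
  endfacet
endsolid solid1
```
; perimeter-only toolpath
G21 ; units = mm
G90 ; absolute positioning
G28 ; home
; layer 1
G0 Z3.34
G0 X16.65 Y9.40
G1 X13.49 Y14.96
G1 X7.32 Y16.65
G1 X1.76 Y13.49
G1 X0.07 Y7.32
G1 X3.23 Y1.76
G1 X9.40 Y0.07
G1 X14.96 Y3.23
G1 X16.65 Y9.40
; layer 2
G0 Z6.68
G0 X16.65 Y9.40
G1 X13.49 Y14.96
G1 X7.32 Y16.65
G1 X1.76 Y13.49
G1 X0.07 Y7.32
G1 X3.23 Y1.76
G1 X9.40 Y0.07
G1 X14.96 Y3.23
G1 X16.65 Y9.40
; layer 3
G0 Z10.02
G0 X16.65 Y9.40
G1 X13.49 Y14.96
G1 X7.32 Y16.65
G1 X1.76 Y13.49
G1 X0.07 Y7.32
G1 X3.23 Y1.76
G1 X9.40 Y0.07
G1 X14.96 Y3.23
G1 X16.65 Y9.40
; layer 4
G0 Z13.37
G0 X16.65 Y9.40
G1 X13.49 Y14.96
G1 X7.32 Y16.65
G1 X1.76 Y13.49
G1 X0.07 Y7.32
G1 X3.23 Y1.76
G1 X9.40 Y0.07
G1 X14.96 Y3.23
G1 X16.65 Y9.40
; layer 5
G0 Z16.71
G0 X16.65 Y9.40
G1 X13.49 Y14.96
G1 X7.32 Y16.65
G1 X1.76 Y13.49
G1 X0.07 Y7.32
G1 X3.23 Y1.76
G1 X9.40 Y0.07
G1 X14.96 Y3.23
G1 X16.65 Y9.40
; layer 6
G0 Z20.05
G0 X16.65 Y9.40
G1 X13.49 Y14.96
G1 X7.32 Y16.65
G1 X1.76 Y13.49
G1 X0.07 Y7.32
G1 X3.23 Y1.76
G1 X9.40 Y0.07
G1 X14.96 Y3.23
G1 X16.65 Y9.40
; layer 7
G0 Z23.39
G0 X16.65 Y9.40
G1 X13.49 Y14.96
G1 X7.32 Y16.65
G1 X1.76 Y13.49
G1 X0.07 Y7.32
G1 X3.23 Y1.76
G1 X9.40 Y0.07
G1 X14.96 Y3.23
G1 X16.65 Y9.40
; layer 8
G0 Z26.73
G0 X16.65 Y9.40
G1 X13.49 Y14.96
G1 X7.32 Y16.65
G1 X1.76 Y13.49
G1 X0.07 Y7.32
G1 X3.23 Y1.76
G1 X9.40 Y0.07
G1 X14.96 Y3.23
G1 X16.65 Y9.40
M2 ; end

The solid is a regular 8-sided prism (a cylinder approximated with 8 flat sides), circumscribed radius ≈ 8.36 mm, height ≈ 26.7 mm. Slicing at Δz = 3.34 mm — 8 equal slices spanning the solid's height, so layer i sits at z = i·h/8 — gives 8 non-empty perimeters. Each is a 8-segment closed polygon; G0 lifts to the layer z and rapids to the start vertex, then G1 traces the edges.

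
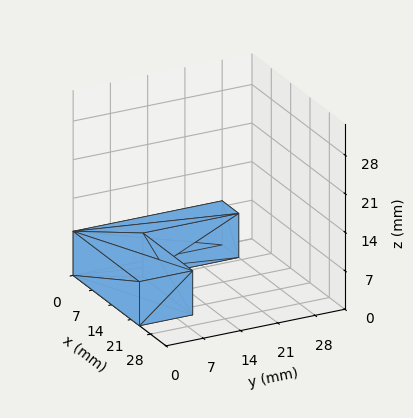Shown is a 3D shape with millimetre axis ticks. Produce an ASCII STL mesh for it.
Reading the render: the shape is an L-shaped prism: outer 24 × 28 mm, arm thicknesses ≈ 10 mm (horizontal) and 6 mm (vertical), extruded 8 mm in z (dimensions read to the nearest mm from the axis ticks). For the STL, each face is triangulated and given an outward normal.

solid part
  facet normal 0.0000 0.0000 -1.0000
    outer loop
      vertex 24.00 10.00 0.00
      vertex 24.00 0.00 0.00
      vertex 0.00 0.00 0.00
    endloop
  endfacet
  facet normal 0.0000 0.0000 -1.0000
    outer loop
      vertex 6.00 10.00 0.00
      vertex 24.00 10.00 0.00
      vertex 0.00 0.00 0.00
    endloop
  endfacet
  facet normal 0.0000 0.0000 -1.0000
    outer loop
      vertex 6.00 28.00 0.00
      vertex 6.00 10.00 0.00
      vertex 0.00 0.00 0.00
    endloop
  endfacet
  facet normal 0.0000 0.0000 -1.0000
    outer loop
      vertex 0.00 28.00 0.00
      vertex 6.00 28.00 0.00
      vertex 0.00 0.00 0.00
    endloop
  endfacet
  facet normal 0.0000 0.0000 1.0000
    outer loop
      vertex 0.00 0.00 8.00
      vertex 24.00 0.00 8.00
      vertex 24.00 10.00 8.00
    endloop
  endfacet
  facet normal 0.0000 0.0000 1.0000
    outer loop
      vertex 0.00 0.00 8.00
      vertex 24.00 10.00 8.00
      vertex 6.00 10.00 8.00
    endloop
  endfacet
  facet normal 0.0000 0.0000 1.0000
    outer loop
      vertex 0.00 0.00 8.00
      vertex 6.00 10.00 8.00
      vertex 6.00 28.00 8.00
    endloop
  endfacet
  facet normal 0.0000 0.0000 1.0000
    outer loop
      vertex 0.00 0.00 8.00
      vertex 6.00 28.00 8.00
      vertex 0.00 28.00 8.00
    endloop
  endfacet
  facet normal 0.0000 -1.0000 0.0000
    outer loop
      vertex 0.00 0.00 0.00
      vertex 24.00 0.00 0.00
      vertex 24.00 0.00 8.00
    endloop
  endfacet
  facet normal 0.0000 -1.0000 0.0000
    outer loop
      vertex 0.00 0.00 0.00
      vertex 24.00 0.00 8.00
      vertex 0.00 0.00 8.00
    endloop
  endfacet
  facet normal 1.0000 0.0000 0.0000
    outer loop
      vertex 24.00 0.00 0.00
      vertex 24.00 10.00 0.00
      vertex 24.00 10.00 8.00
    endloop
  endfacet
  facet normal 1.0000 0.0000 0.0000
    outer loop
      vertex 24.00 0.00 0.00
      vertex 24.00 10.00 8.00
      vertex 24.00 0.00 8.00
    endloop
  endfacet
  facet normal 0.0000 1.0000 0.0000
    outer loop
      vertex 24.00 10.00 0.00
      vertex 6.00 10.00 0.00
      vertex 6.00 10.00 8.00
    endloop
  endfacet
  facet normal 0.0000 1.0000 0.0000
    outer loop
      vertex 24.00 10.00 0.00
      vertex 6.00 10.00 8.00
      vertex 24.00 10.00 8.00
    endloop
  endfacet
  facet normal 1.0000 0.0000 0.0000
    outer loop
      vertex 6.00 10.00 0.00
      vertex 6.00 28.00 0.00
      vertex 6.00 28.00 8.00
    endloop
  endfacet
  facet normal 1.0000 0.0000 0.0000
    outer loop
      vertex 6.00 10.00 0.00
      vertex 6.00 28.00 8.00
      vertex 6.00 10.00 8.00
    endloop
  endfacet
  facet normal 0.0000 1.0000 0.0000
    outer loop
      vertex 6.00 28.00 0.00
      vertex 0.00 28.00 0.00
      vertex 0.00 28.00 8.00
    endloop
  endfacet
  facet normal 0.0000 1.0000 0.0000
    outer loop
      vertex 6.00 28.00 0.00
      vertex 0.00 28.00 8.00
      vertex 6.00 28.00 8.00
    endloop
  endfacet
  facet normal -1.0000 0.0000 0.0000
    outer loop
      vertex 0.00 28.00 0.00
      vertex 0.00 0.00 0.00
      vertex 0.00 0.00 8.00
    endloop
  endfacet
  facet normal -1.0000 0.0000 0.0000
    outer loop
      vertex 0.00 28.00 0.00
      vertex 0.00 0.00 8.00
      vertex 0.00 28.00 8.00
    endloop
  endfacet
endsolid part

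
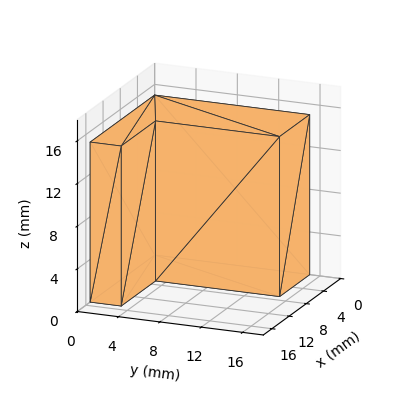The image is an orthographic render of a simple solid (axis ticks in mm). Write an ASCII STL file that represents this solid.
Reading the render: the shape is an L-shaped prism: outer 15 × 15 mm, arm thicknesses ≈ 3 mm (horizontal) and 7 mm (vertical), extruded 15 mm in z (dimensions read to the nearest mm from the axis ticks). For the STL, each face is triangulated and given an outward normal.

solid part
  facet normal 0.0000 0.0000 -1.0000
    outer loop
      vertex 15.000 3.000 0.000
      vertex 15.000 0.000 0.000
      vertex 0.000 0.000 0.000
    endloop
  endfacet
  facet normal 0.0000 0.0000 -1.0000
    outer loop
      vertex 7.000 3.000 0.000
      vertex 15.000 3.000 0.000
      vertex 0.000 0.000 0.000
    endloop
  endfacet
  facet normal 0.0000 0.0000 -1.0000
    outer loop
      vertex 7.000 15.000 0.000
      vertex 7.000 3.000 0.000
      vertex 0.000 0.000 0.000
    endloop
  endfacet
  facet normal 0.0000 0.0000 -1.0000
    outer loop
      vertex 0.000 15.000 0.000
      vertex 7.000 15.000 0.000
      vertex 0.000 0.000 0.000
    endloop
  endfacet
  facet normal 0.0000 0.0000 1.0000
    outer loop
      vertex 0.000 0.000 15.000
      vertex 15.000 0.000 15.000
      vertex 15.000 3.000 15.000
    endloop
  endfacet
  facet normal 0.0000 0.0000 1.0000
    outer loop
      vertex 0.000 0.000 15.000
      vertex 15.000 3.000 15.000
      vertex 7.000 3.000 15.000
    endloop
  endfacet
  facet normal 0.0000 0.0000 1.0000
    outer loop
      vertex 0.000 0.000 15.000
      vertex 7.000 3.000 15.000
      vertex 7.000 15.000 15.000
    endloop
  endfacet
  facet normal 0.0000 0.0000 1.0000
    outer loop
      vertex 0.000 0.000 15.000
      vertex 7.000 15.000 15.000
      vertex 0.000 15.000 15.000
    endloop
  endfacet
  facet normal 0.0000 -1.0000 0.0000
    outer loop
      vertex 0.000 0.000 0.000
      vertex 15.000 0.000 0.000
      vertex 15.000 0.000 15.000
    endloop
  endfacet
  facet normal 0.0000 -1.0000 0.0000
    outer loop
      vertex 0.000 0.000 0.000
      vertex 15.000 0.000 15.000
      vertex 0.000 0.000 15.000
    endloop
  endfacet
  facet normal 1.0000 0.0000 0.0000
    outer loop
      vertex 15.000 0.000 0.000
      vertex 15.000 3.000 0.000
      vertex 15.000 3.000 15.000
    endloop
  endfacet
  facet normal 1.0000 0.0000 0.0000
    outer loop
      vertex 15.000 0.000 0.000
      vertex 15.000 3.000 15.000
      vertex 15.000 0.000 15.000
    endloop
  endfacet
  facet normal 0.0000 1.0000 0.0000
    outer loop
      vertex 15.000 3.000 0.000
      vertex 7.000 3.000 0.000
      vertex 7.000 3.000 15.000
    endloop
  endfacet
  facet normal 0.0000 1.0000 0.0000
    outer loop
      vertex 15.000 3.000 0.000
      vertex 7.000 3.000 15.000
      vertex 15.000 3.000 15.000
    endloop
  endfacet
  facet normal 1.0000 0.0000 0.0000
    outer loop
      vertex 7.000 3.000 0.000
      vertex 7.000 15.000 0.000
      vertex 7.000 15.000 15.000
    endloop
  endfacet
  facet normal 1.0000 0.0000 0.0000
    outer loop
      vertex 7.000 3.000 0.000
      vertex 7.000 15.000 15.000
      vertex 7.000 3.000 15.000
    endloop
  endfacet
  facet normal 0.0000 1.0000 0.0000
    outer loop
      vertex 7.000 15.000 0.000
      vertex 0.000 15.000 0.000
      vertex 0.000 15.000 15.000
    endloop
  endfacet
  facet normal 0.0000 1.0000 0.0000
    outer loop
      vertex 7.000 15.000 0.000
      vertex 0.000 15.000 15.000
      vertex 7.000 15.000 15.000
    endloop
  endfacet
  facet normal -1.0000 0.0000 0.0000
    outer loop
      vertex 0.000 15.000 0.000
      vertex 0.000 0.000 0.000
      vertex 0.000 0.000 15.000
    endloop
  endfacet
  facet normal -1.0000 0.0000 0.0000
    outer loop
      vertex 0.000 15.000 0.000
      vertex 0.000 0.000 15.000
      vertex 0.000 15.000 15.000
    endloop
  endfacet
endsolid part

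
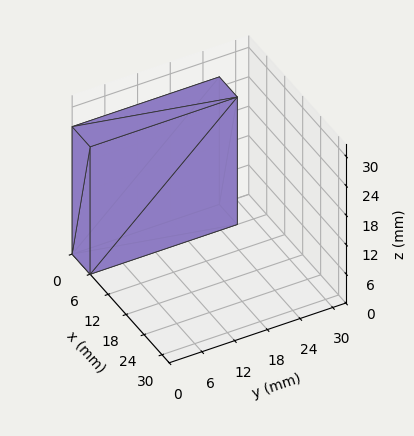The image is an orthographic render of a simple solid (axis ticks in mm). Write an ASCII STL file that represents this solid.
Reading the render: the shape is a rectangular box, roughly 6 × 27 mm footprint and 26 mm tall (dimensions read to the nearest mm from the axis ticks). For the STL, each face is triangulated and given an outward normal.

solid part
  facet normal 0.0000 0.0000 -1.0000
    outer loop
      vertex 6.000 27.000 0.000
      vertex 6.000 0.000 0.000
      vertex 0.000 0.000 0.000
    endloop
  endfacet
  facet normal 0.0000 0.0000 -1.0000
    outer loop
      vertex 0.000 27.000 0.000
      vertex 6.000 27.000 0.000
      vertex 0.000 0.000 0.000
    endloop
  endfacet
  facet normal 0.0000 0.0000 1.0000
    outer loop
      vertex 0.000 0.000 26.000
      vertex 6.000 0.000 26.000
      vertex 6.000 27.000 26.000
    endloop
  endfacet
  facet normal 0.0000 0.0000 1.0000
    outer loop
      vertex 0.000 0.000 26.000
      vertex 6.000 27.000 26.000
      vertex 0.000 27.000 26.000
    endloop
  endfacet
  facet normal 0.0000 -1.0000 0.0000
    outer loop
      vertex 0.000 0.000 0.000
      vertex 6.000 0.000 0.000
      vertex 6.000 0.000 26.000
    endloop
  endfacet
  facet normal 0.0000 -1.0000 0.0000
    outer loop
      vertex 0.000 0.000 0.000
      vertex 6.000 0.000 26.000
      vertex 0.000 0.000 26.000
    endloop
  endfacet
  facet normal 0.0000 1.0000 0.0000
    outer loop
      vertex 6.000 27.000 26.000
      vertex 6.000 27.000 0.000
      vertex 0.000 27.000 0.000
    endloop
  endfacet
  facet normal 0.0000 1.0000 0.0000
    outer loop
      vertex 0.000 27.000 26.000
      vertex 6.000 27.000 26.000
      vertex 0.000 27.000 0.000
    endloop
  endfacet
  facet normal -1.0000 0.0000 0.0000
    outer loop
      vertex 0.000 27.000 26.000
      vertex 0.000 27.000 0.000
      vertex 0.000 0.000 0.000
    endloop
  endfacet
  facet normal -1.0000 0.0000 0.0000
    outer loop
      vertex 0.000 0.000 26.000
      vertex 0.000 27.000 26.000
      vertex 0.000 0.000 0.000
    endloop
  endfacet
  facet normal 1.0000 0.0000 0.0000
    outer loop
      vertex 6.000 0.000 0.000
      vertex 6.000 27.000 0.000
      vertex 6.000 27.000 26.000
    endloop
  endfacet
  facet normal 1.0000 0.0000 0.0000
    outer loop
      vertex 6.000 0.000 0.000
      vertex 6.000 27.000 26.000
      vertex 6.000 0.000 26.000
    endloop
  endfacet
endsolid part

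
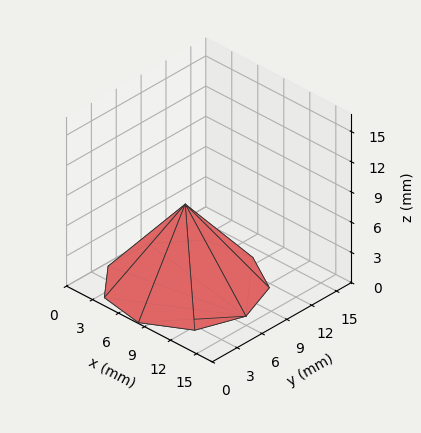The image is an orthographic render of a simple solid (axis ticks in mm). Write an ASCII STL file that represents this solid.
Reading the render: the shape is a regular 9-sided pyramid, base circumscribed radius ≈ 7 mm, apex at z ≈ 8 mm (dimensions read to the nearest mm from the axis ticks). For the STL, each face is triangulated and given an outward normal.

solid part
  facet normal 0.0000 0.0000 -1.0000
    outer loop
      vertex 8.2 13.9 0.0
      vertex 12.4 11.5 0.0
      vertex 14.0 7.0 0.0
    endloop
  endfacet
  facet normal 0.0000 0.0000 -1.0000
    outer loop
      vertex 3.5 13.1 0.0
      vertex 8.2 13.9 0.0
      vertex 14.0 7.0 0.0
    endloop
  endfacet
  facet normal 0.0000 0.0000 -1.0000
    outer loop
      vertex 0.4 9.4 0.0
      vertex 3.5 13.1 0.0
      vertex 14.0 7.0 0.0
    endloop
  endfacet
  facet normal 0.0000 0.0000 -1.0000
    outer loop
      vertex 0.4 4.6 0.0
      vertex 0.4 9.4 0.0
      vertex 14.0 7.0 0.0
    endloop
  endfacet
  facet normal 0.0000 0.0000 -1.0000
    outer loop
      vertex 3.5 0.9 0.0
      vertex 0.4 4.6 0.0
      vertex 14.0 7.0 0.0
    endloop
  endfacet
  facet normal 0.0000 0.0000 -1.0000
    outer loop
      vertex 8.2 0.1 0.0
      vertex 3.5 0.9 0.0
      vertex 14.0 7.0 0.0
    endloop
  endfacet
  facet normal 0.0000 0.0000 -1.0000
    outer loop
      vertex 12.4 2.5 0.0
      vertex 8.2 0.1 0.0
      vertex 14.0 7.0 0.0
    endloop
  endfacet
  facet normal 0.7270 0.2585 0.6361
    outer loop
      vertex 14.0 7.0 0.0
      vertex 12.4 11.5 0.0
      vertex 7.0 7.0 8.0
    endloop
  endfacet
  facet normal 0.3830 0.6703 0.6356
    outer loop
      vertex 12.4 11.5 0.0
      vertex 8.2 13.9 0.0
      vertex 7.0 7.0 8.0
    endloop
  endfacet
  facet normal -0.1294 0.7604 0.6364
    outer loop
      vertex 8.2 13.9 0.0
      vertex 3.5 13.1 0.0
      vertex 7.0 7.0 8.0
    endloop
  endfacet
  facet normal -0.5913 0.4954 0.6364
    outer loop
      vertex 3.5 13.1 0.0
      vertex 0.4 9.4 0.0
      vertex 7.0 7.0 8.0
    endloop
  endfacet
  facet normal -0.7714 0.0000 0.6364
    outer loop
      vertex 0.4 9.4 0.0
      vertex 0.4 4.6 0.0
      vertex 7.0 7.0 8.0
    endloop
  endfacet
  facet normal -0.5913 -0.4954 0.6364
    outer loop
      vertex 0.4 4.6 0.0
      vertex 3.5 0.9 0.0
      vertex 7.0 7.0 8.0
    endloop
  endfacet
  facet normal -0.1294 -0.7604 0.6364
    outer loop
      vertex 3.5 0.9 0.0
      vertex 8.2 0.1 0.0
      vertex 7.0 7.0 8.0
    endloop
  endfacet
  facet normal 0.3830 -0.6703 0.6356
    outer loop
      vertex 8.2 0.1 0.0
      vertex 12.4 2.5 0.0
      vertex 7.0 7.0 8.0
    endloop
  endfacet
  facet normal 0.7270 -0.2585 0.6361
    outer loop
      vertex 12.4 2.5 0.0
      vertex 14.0 7.0 0.0
      vertex 7.0 7.0 8.0
    endloop
  endfacet
endsolid part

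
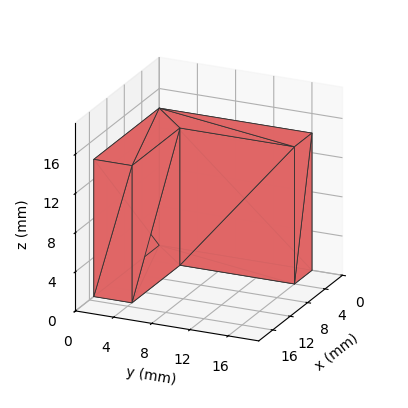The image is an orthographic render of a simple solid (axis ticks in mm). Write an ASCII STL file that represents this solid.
Reading the render: the shape is an L-shaped prism: outer 15 × 16 mm, arm thicknesses ≈ 4 mm (horizontal) and 4 mm (vertical), extruded 14 mm in z (dimensions read to the nearest mm from the axis ticks). For the STL, each face is triangulated and given an outward normal.

solid part
  facet normal 0.0000 0.0000 -1.0000
    outer loop
      vertex 15.00 4.00 0.00
      vertex 15.00 0.00 0.00
      vertex 0.00 0.00 0.00
    endloop
  endfacet
  facet normal 0.0000 0.0000 -1.0000
    outer loop
      vertex 4.00 4.00 0.00
      vertex 15.00 4.00 0.00
      vertex 0.00 0.00 0.00
    endloop
  endfacet
  facet normal 0.0000 0.0000 -1.0000
    outer loop
      vertex 4.00 16.00 0.00
      vertex 4.00 4.00 0.00
      vertex 0.00 0.00 0.00
    endloop
  endfacet
  facet normal 0.0000 0.0000 -1.0000
    outer loop
      vertex 0.00 16.00 0.00
      vertex 4.00 16.00 0.00
      vertex 0.00 0.00 0.00
    endloop
  endfacet
  facet normal 0.0000 0.0000 1.0000
    outer loop
      vertex 0.00 0.00 14.00
      vertex 15.00 0.00 14.00
      vertex 15.00 4.00 14.00
    endloop
  endfacet
  facet normal 0.0000 0.0000 1.0000
    outer loop
      vertex 0.00 0.00 14.00
      vertex 15.00 4.00 14.00
      vertex 4.00 4.00 14.00
    endloop
  endfacet
  facet normal 0.0000 0.0000 1.0000
    outer loop
      vertex 0.00 0.00 14.00
      vertex 4.00 4.00 14.00
      vertex 4.00 16.00 14.00
    endloop
  endfacet
  facet normal 0.0000 0.0000 1.0000
    outer loop
      vertex 0.00 0.00 14.00
      vertex 4.00 16.00 14.00
      vertex 0.00 16.00 14.00
    endloop
  endfacet
  facet normal 0.0000 -1.0000 0.0000
    outer loop
      vertex 0.00 0.00 0.00
      vertex 15.00 0.00 0.00
      vertex 15.00 0.00 14.00
    endloop
  endfacet
  facet normal 0.0000 -1.0000 0.0000
    outer loop
      vertex 0.00 0.00 0.00
      vertex 15.00 0.00 14.00
      vertex 0.00 0.00 14.00
    endloop
  endfacet
  facet normal 1.0000 0.0000 0.0000
    outer loop
      vertex 15.00 0.00 0.00
      vertex 15.00 4.00 0.00
      vertex 15.00 4.00 14.00
    endloop
  endfacet
  facet normal 1.0000 0.0000 0.0000
    outer loop
      vertex 15.00 0.00 0.00
      vertex 15.00 4.00 14.00
      vertex 15.00 0.00 14.00
    endloop
  endfacet
  facet normal 0.0000 1.0000 0.0000
    outer loop
      vertex 15.00 4.00 0.00
      vertex 4.00 4.00 0.00
      vertex 4.00 4.00 14.00
    endloop
  endfacet
  facet normal 0.0000 1.0000 0.0000
    outer loop
      vertex 15.00 4.00 0.00
      vertex 4.00 4.00 14.00
      vertex 15.00 4.00 14.00
    endloop
  endfacet
  facet normal 1.0000 0.0000 0.0000
    outer loop
      vertex 4.00 4.00 0.00
      vertex 4.00 16.00 0.00
      vertex 4.00 16.00 14.00
    endloop
  endfacet
  facet normal 1.0000 0.0000 0.0000
    outer loop
      vertex 4.00 4.00 0.00
      vertex 4.00 16.00 14.00
      vertex 4.00 4.00 14.00
    endloop
  endfacet
  facet normal 0.0000 1.0000 0.0000
    outer loop
      vertex 4.00 16.00 0.00
      vertex 0.00 16.00 0.00
      vertex 0.00 16.00 14.00
    endloop
  endfacet
  facet normal 0.0000 1.0000 0.0000
    outer loop
      vertex 4.00 16.00 0.00
      vertex 0.00 16.00 14.00
      vertex 4.00 16.00 14.00
    endloop
  endfacet
  facet normal -1.0000 0.0000 0.0000
    outer loop
      vertex 0.00 16.00 0.00
      vertex 0.00 0.00 0.00
      vertex 0.00 0.00 14.00
    endloop
  endfacet
  facet normal -1.0000 0.0000 0.0000
    outer loop
      vertex 0.00 16.00 0.00
      vertex 0.00 0.00 14.00
      vertex 0.00 16.00 14.00
    endloop
  endfacet
endsolid part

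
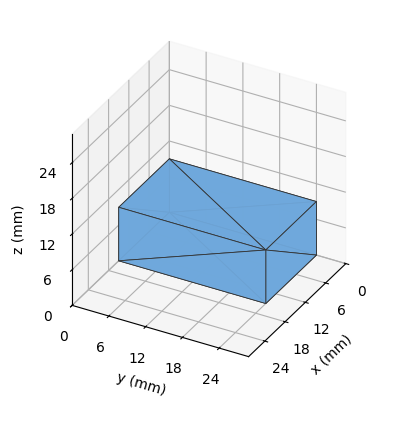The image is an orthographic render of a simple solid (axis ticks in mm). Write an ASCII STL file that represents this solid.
Reading the render: the shape is a rectangular box, roughly 15 × 24 mm footprint and 9 mm tall (dimensions read to the nearest mm from the axis ticks). For the STL, each face is triangulated and given an outward normal.

solid part
  facet normal 0.0000 0.0000 -1.0000
    outer loop
      vertex 15.000 24.000 0.000
      vertex 15.000 0.000 0.000
      vertex 0.000 0.000 0.000
    endloop
  endfacet
  facet normal 0.0000 0.0000 -1.0000
    outer loop
      vertex 0.000 24.000 0.000
      vertex 15.000 24.000 0.000
      vertex 0.000 0.000 0.000
    endloop
  endfacet
  facet normal 0.0000 0.0000 1.0000
    outer loop
      vertex 0.000 0.000 9.000
      vertex 15.000 0.000 9.000
      vertex 15.000 24.000 9.000
    endloop
  endfacet
  facet normal 0.0000 0.0000 1.0000
    outer loop
      vertex 0.000 0.000 9.000
      vertex 15.000 24.000 9.000
      vertex 0.000 24.000 9.000
    endloop
  endfacet
  facet normal 0.0000 -1.0000 0.0000
    outer loop
      vertex 0.000 0.000 0.000
      vertex 15.000 0.000 0.000
      vertex 15.000 0.000 9.000
    endloop
  endfacet
  facet normal 0.0000 -1.0000 0.0000
    outer loop
      vertex 0.000 0.000 0.000
      vertex 15.000 0.000 9.000
      vertex 0.000 0.000 9.000
    endloop
  endfacet
  facet normal 0.0000 1.0000 0.0000
    outer loop
      vertex 15.000 24.000 9.000
      vertex 15.000 24.000 0.000
      vertex 0.000 24.000 0.000
    endloop
  endfacet
  facet normal 0.0000 1.0000 0.0000
    outer loop
      vertex 0.000 24.000 9.000
      vertex 15.000 24.000 9.000
      vertex 0.000 24.000 0.000
    endloop
  endfacet
  facet normal -1.0000 0.0000 0.0000
    outer loop
      vertex 0.000 24.000 9.000
      vertex 0.000 24.000 0.000
      vertex 0.000 0.000 0.000
    endloop
  endfacet
  facet normal -1.0000 0.0000 0.0000
    outer loop
      vertex 0.000 0.000 9.000
      vertex 0.000 24.000 9.000
      vertex 0.000 0.000 0.000
    endloop
  endfacet
  facet normal 1.0000 0.0000 0.0000
    outer loop
      vertex 15.000 0.000 0.000
      vertex 15.000 24.000 0.000
      vertex 15.000 24.000 9.000
    endloop
  endfacet
  facet normal 1.0000 0.0000 0.0000
    outer loop
      vertex 15.000 0.000 0.000
      vertex 15.000 24.000 9.000
      vertex 15.000 0.000 9.000
    endloop
  endfacet
endsolid part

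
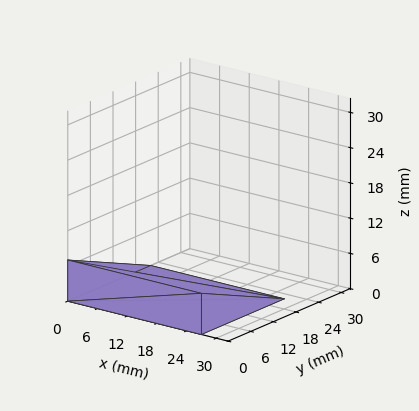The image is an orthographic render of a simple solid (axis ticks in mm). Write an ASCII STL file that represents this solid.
Reading the render: the shape is a wedge (ramp): 27 × 22 mm base, rising to 7 mm along the y=0 edge and sloping linearly to z=0 at y=22 (dimensions read to the nearest mm from the axis ticks). For the STL, each face is triangulated and given an outward normal.

solid part
  facet normal 0.0000 0.0000 -1.0000
    outer loop
      vertex 27.0 22.0 0.0
      vertex 27.0 0.0 0.0
      vertex 0.0 0.0 0.0
    endloop
  endfacet
  facet normal 0.0000 0.0000 -1.0000
    outer loop
      vertex 0.0 22.0 0.0
      vertex 27.0 22.0 0.0
      vertex 0.0 0.0 0.0
    endloop
  endfacet
  facet normal 0.0000 -1.0000 0.0000
    outer loop
      vertex 0.0 0.0 0.0
      vertex 27.0 0.0 0.0
      vertex 27.0 0.0 7.0
    endloop
  endfacet
  facet normal 0.0000 -1.0000 0.0000
    outer loop
      vertex 0.0 0.0 0.0
      vertex 27.0 0.0 7.0
      vertex 0.0 0.0 7.0
    endloop
  endfacet
  facet normal 0.0000 0.3032 0.9529
    outer loop
      vertex 0.0 0.0 7.0
      vertex 27.0 0.0 7.0
      vertex 27.0 22.0 0.0
    endloop
  endfacet
  facet normal 0.0000 0.3032 0.9529
    outer loop
      vertex 0.0 0.0 7.0
      vertex 27.0 22.0 0.0
      vertex 0.0 22.0 0.0
    endloop
  endfacet
  facet normal -1.0000 0.0000 0.0000
    outer loop
      vertex 0.0 0.0 7.0
      vertex 0.0 22.0 0.0
      vertex 0.0 0.0 0.0
    endloop
  endfacet
  facet normal 1.0000 0.0000 0.0000
    outer loop
      vertex 27.0 0.0 0.0
      vertex 27.0 22.0 0.0
      vertex 27.0 0.0 7.0
    endloop
  endfacet
endsolid part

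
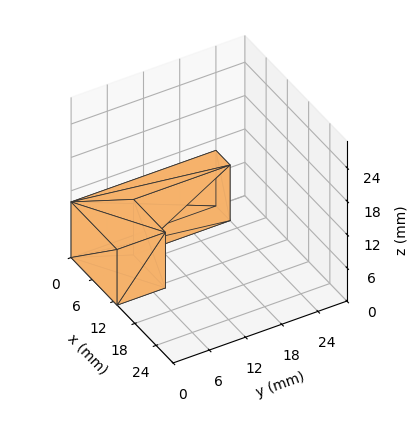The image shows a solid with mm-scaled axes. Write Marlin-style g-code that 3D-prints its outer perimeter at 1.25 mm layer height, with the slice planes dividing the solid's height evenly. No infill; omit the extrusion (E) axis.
Reading the render: the shape is an L-shaped prism: outer 13 × 24 mm, arm thicknesses ≈ 8 mm (horizontal) and 4 mm (vertical), extruded 10 mm in z (dimensions read to the nearest mm from the axis ticks). For the g-code, the solid's height is divided into equal slices at the stated Δz and each level perimeter traced with G1 moves after a G0 lift.

; perimeter-only toolpath
G21 ; units = mm
G90 ; absolute positioning
G28 ; home
; layer 1
G0 Z1.25
G0 X0.00 Y0.00
G1 X13.00 Y0.00
G1 X13.00 Y8.00
G1 X4.00 Y8.00
G1 X4.00 Y24.00
G1 X0.00 Y24.00
G1 X0.00 Y0.00
; layer 2
G0 Z2.50
G0 X0.00 Y0.00
G1 X13.00 Y0.00
G1 X13.00 Y8.00
G1 X4.00 Y8.00
G1 X4.00 Y24.00
G1 X0.00 Y24.00
G1 X0.00 Y0.00
; layer 3
G0 Z3.75
G0 X0.00 Y0.00
G1 X13.00 Y0.00
G1 X13.00 Y8.00
G1 X4.00 Y8.00
G1 X4.00 Y24.00
G1 X0.00 Y24.00
G1 X0.00 Y0.00
; layer 4
G0 Z5.00
G0 X0.00 Y0.00
G1 X13.00 Y0.00
G1 X13.00 Y8.00
G1 X4.00 Y8.00
G1 X4.00 Y24.00
G1 X0.00 Y24.00
G1 X0.00 Y0.00
; layer 5
G0 Z6.25
G0 X0.00 Y0.00
G1 X13.00 Y0.00
G1 X13.00 Y8.00
G1 X4.00 Y8.00
G1 X4.00 Y24.00
G1 X0.00 Y24.00
G1 X0.00 Y0.00
; layer 6
G0 Z7.50
G0 X0.00 Y0.00
G1 X13.00 Y0.00
G1 X13.00 Y8.00
G1 X4.00 Y8.00
G1 X4.00 Y24.00
G1 X0.00 Y24.00
G1 X0.00 Y0.00
; layer 7
G0 Z8.75
G0 X0.00 Y0.00
G1 X13.00 Y0.00
G1 X13.00 Y8.00
G1 X4.00 Y8.00
G1 X4.00 Y24.00
G1 X0.00 Y24.00
G1 X0.00 Y0.00
; layer 8
G0 Z10.00
G0 X0.00 Y0.00
G1 X13.00 Y0.00
G1 X13.00 Y8.00
G1 X4.00 Y8.00
G1 X4.00 Y24.00
G1 X0.00 Y24.00
G1 X0.00 Y0.00
M2 ; end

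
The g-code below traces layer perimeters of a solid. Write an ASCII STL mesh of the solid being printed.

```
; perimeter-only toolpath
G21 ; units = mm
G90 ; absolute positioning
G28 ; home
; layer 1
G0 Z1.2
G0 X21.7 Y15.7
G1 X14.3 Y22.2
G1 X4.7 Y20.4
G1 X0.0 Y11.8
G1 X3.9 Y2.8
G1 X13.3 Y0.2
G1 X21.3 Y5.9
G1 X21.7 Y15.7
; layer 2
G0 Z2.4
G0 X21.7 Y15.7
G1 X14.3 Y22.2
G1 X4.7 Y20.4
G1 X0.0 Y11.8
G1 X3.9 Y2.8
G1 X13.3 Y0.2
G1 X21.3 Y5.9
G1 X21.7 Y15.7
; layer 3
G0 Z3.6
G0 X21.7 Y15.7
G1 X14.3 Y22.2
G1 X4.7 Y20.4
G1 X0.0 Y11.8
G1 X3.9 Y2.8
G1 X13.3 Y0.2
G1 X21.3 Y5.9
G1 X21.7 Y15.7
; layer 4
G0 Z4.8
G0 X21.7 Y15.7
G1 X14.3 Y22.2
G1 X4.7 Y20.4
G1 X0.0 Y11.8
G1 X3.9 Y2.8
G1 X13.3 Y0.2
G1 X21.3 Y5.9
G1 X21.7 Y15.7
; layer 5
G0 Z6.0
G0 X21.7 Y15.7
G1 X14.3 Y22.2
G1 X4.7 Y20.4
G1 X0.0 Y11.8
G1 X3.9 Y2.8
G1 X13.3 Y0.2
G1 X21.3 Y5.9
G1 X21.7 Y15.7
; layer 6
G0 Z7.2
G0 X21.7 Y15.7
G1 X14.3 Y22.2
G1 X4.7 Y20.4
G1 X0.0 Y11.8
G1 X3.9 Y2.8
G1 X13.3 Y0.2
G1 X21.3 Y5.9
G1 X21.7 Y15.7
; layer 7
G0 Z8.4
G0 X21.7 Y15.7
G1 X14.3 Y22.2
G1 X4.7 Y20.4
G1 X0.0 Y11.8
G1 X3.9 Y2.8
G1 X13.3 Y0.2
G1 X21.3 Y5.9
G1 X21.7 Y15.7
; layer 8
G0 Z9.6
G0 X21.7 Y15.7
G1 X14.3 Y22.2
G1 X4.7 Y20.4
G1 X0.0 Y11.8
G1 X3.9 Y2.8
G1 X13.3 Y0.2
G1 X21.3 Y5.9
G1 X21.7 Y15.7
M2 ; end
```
solid part
  facet normal 0.0000 0.0000 -1.0000
    outer loop
      vertex 4.7 20.4 0.0
      vertex 14.3 22.2 0.0
      vertex 21.7 15.7 0.0
    endloop
  endfacet
  facet normal 0.0000 0.0000 -1.0000
    outer loop
      vertex 0.0 11.8 0.0
      vertex 4.7 20.4 0.0
      vertex 21.7 15.7 0.0
    endloop
  endfacet
  facet normal 0.0000 0.0000 -1.0000
    outer loop
      vertex 3.9 2.8 0.0
      vertex 0.0 11.8 0.0
      vertex 21.7 15.7 0.0
    endloop
  endfacet
  facet normal 0.0000 0.0000 -1.0000
    outer loop
      vertex 13.3 0.2 0.0
      vertex 3.9 2.8 0.0
      vertex 21.7 15.7 0.0
    endloop
  endfacet
  facet normal 0.0000 0.0000 -1.0000
    outer loop
      vertex 21.3 5.9 0.0
      vertex 13.3 0.2 0.0
      vertex 21.7 15.7 0.0
    endloop
  endfacet
  facet normal 0.0000 0.0000 1.0000
    outer loop
      vertex 21.7 15.7 9.6
      vertex 14.3 22.2 9.6
      vertex 4.7 20.4 9.6
    endloop
  endfacet
  facet normal 0.0000 0.0000 1.0000
    outer loop
      vertex 21.7 15.7 9.6
      vertex 4.7 20.4 9.6
      vertex 0.0 11.8 9.6
    endloop
  endfacet
  facet normal 0.0000 0.0000 1.0000
    outer loop
      vertex 21.7 15.7 9.6
      vertex 0.0 11.8 9.6
      vertex 3.9 2.8 9.6
    endloop
  endfacet
  facet normal 0.0000 0.0000 1.0000
    outer loop
      vertex 21.7 15.7 9.6
      vertex 3.9 2.8 9.6
      vertex 13.3 0.2 9.6
    endloop
  endfacet
  facet normal 0.0000 0.0000 1.0000
    outer loop
      vertex 21.7 15.7 9.6
      vertex 13.3 0.2 9.6
      vertex 21.3 5.9 9.6
    endloop
  endfacet
  facet normal 0.6599 0.7513 0.0000
    outer loop
      vertex 21.7 15.7 0.0
      vertex 14.3 22.2 0.0
      vertex 14.3 22.2 9.6
    endloop
  endfacet
  facet normal 0.6599 0.7513 0.0000
    outer loop
      vertex 21.7 15.7 0.0
      vertex 14.3 22.2 9.6
      vertex 21.7 15.7 9.6
    endloop
  endfacet
  facet normal -0.1843 0.9829 0.0000
    outer loop
      vertex 14.3 22.2 0.0
      vertex 4.7 20.4 0.0
      vertex 4.7 20.4 9.6
    endloop
  endfacet
  facet normal -0.1843 0.9829 0.0000
    outer loop
      vertex 14.3 22.2 0.0
      vertex 4.7 20.4 9.6
      vertex 14.3 22.2 9.6
    endloop
  endfacet
  facet normal -0.8775 0.4796 0.0000
    outer loop
      vertex 4.7 20.4 0.0
      vertex 0.0 11.8 0.0
      vertex 0.0 11.8 9.6
    endloop
  endfacet
  facet normal -0.8775 0.4796 0.0000
    outer loop
      vertex 4.7 20.4 0.0
      vertex 0.0 11.8 9.6
      vertex 4.7 20.4 9.6
    endloop
  endfacet
  facet normal -0.9176 -0.3976 0.0000
    outer loop
      vertex 0.0 11.8 0.0
      vertex 3.9 2.8 0.0
      vertex 3.9 2.8 9.6
    endloop
  endfacet
  facet normal -0.9176 -0.3976 0.0000
    outer loop
      vertex 0.0 11.8 0.0
      vertex 3.9 2.8 9.6
      vertex 0.0 11.8 9.6
    endloop
  endfacet
  facet normal -0.2666 -0.9638 0.0000
    outer loop
      vertex 3.9 2.8 0.0
      vertex 13.3 0.2 0.0
      vertex 13.3 0.2 9.6
    endloop
  endfacet
  facet normal -0.2666 -0.9638 0.0000
    outer loop
      vertex 3.9 2.8 0.0
      vertex 13.3 0.2 9.6
      vertex 3.9 2.8 9.6
    endloop
  endfacet
  facet normal 0.5803 -0.8144 0.0000
    outer loop
      vertex 13.3 0.2 0.0
      vertex 21.3 5.9 0.0
      vertex 21.3 5.9 9.6
    endloop
  endfacet
  facet normal 0.5803 -0.8144 0.0000
    outer loop
      vertex 13.3 0.2 0.0
      vertex 21.3 5.9 9.6
      vertex 13.3 0.2 9.6
    endloop
  endfacet
  facet normal 0.9992 -0.0408 0.0000
    outer loop
      vertex 21.3 5.9 0.0
      vertex 21.7 15.7 0.0
      vertex 21.7 15.7 9.6
    endloop
  endfacet
  facet normal 0.9992 -0.0408 0.0000
    outer loop
      vertex 21.3 5.9 0.0
      vertex 21.7 15.7 9.6
      vertex 21.3 5.9 9.6
    endloop
  endfacet
endsolid part

The G0 Z moves step by Δz≈1.2 mm. Every layer's G1 loop is the same polygon, so the solid is a straight extrusion of it from z=0 to z≈9.6. Closing with flat bottom and top caps and triangulating gives 24 facets — a regular 7-sided prism (a cylinder approximated with 7 flat sides), circumscribed radius ≈ 11.3 mm, height ≈ 9.6 mm.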